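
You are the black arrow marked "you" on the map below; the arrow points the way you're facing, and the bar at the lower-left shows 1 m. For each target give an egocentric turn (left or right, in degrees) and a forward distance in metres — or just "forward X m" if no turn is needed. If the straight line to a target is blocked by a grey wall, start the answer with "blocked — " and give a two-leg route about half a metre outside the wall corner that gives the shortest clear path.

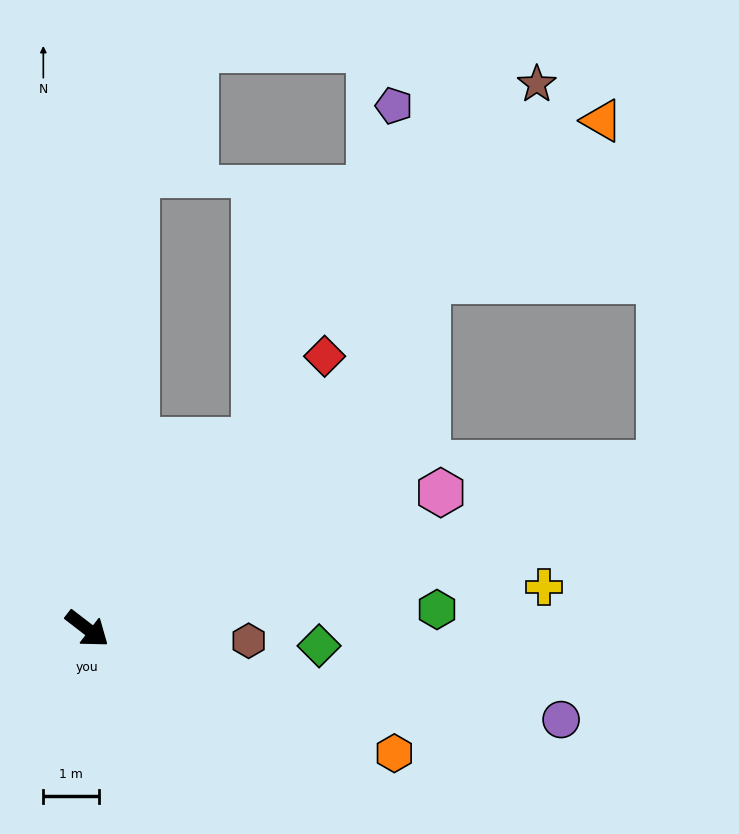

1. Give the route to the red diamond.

turn left 87°, forward 6.5 m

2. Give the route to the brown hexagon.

turn left 33°, forward 2.9 m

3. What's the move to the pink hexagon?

turn left 59°, forward 6.8 m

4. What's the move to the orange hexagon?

turn left 16°, forward 6.0 m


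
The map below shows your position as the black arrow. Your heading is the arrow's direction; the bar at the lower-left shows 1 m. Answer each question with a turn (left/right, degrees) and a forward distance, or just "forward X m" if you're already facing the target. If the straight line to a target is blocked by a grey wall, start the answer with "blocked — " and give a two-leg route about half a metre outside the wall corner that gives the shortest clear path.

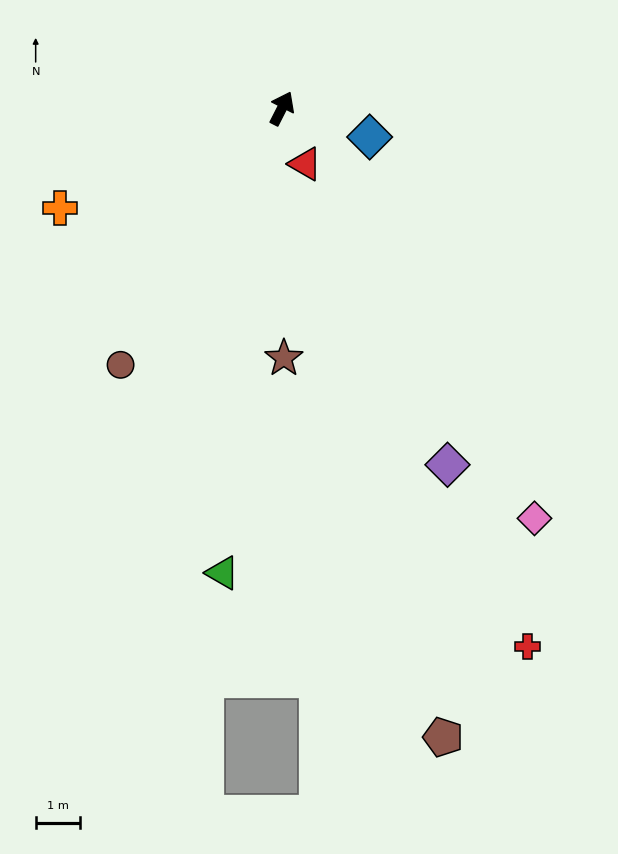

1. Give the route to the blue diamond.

turn right 81°, forward 2.1 m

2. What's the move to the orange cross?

turn left 141°, forward 5.5 m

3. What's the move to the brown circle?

turn left 175°, forward 6.9 m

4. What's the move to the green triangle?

turn right 160°, forward 10.6 m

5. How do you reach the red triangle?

turn right 130°, forward 1.4 m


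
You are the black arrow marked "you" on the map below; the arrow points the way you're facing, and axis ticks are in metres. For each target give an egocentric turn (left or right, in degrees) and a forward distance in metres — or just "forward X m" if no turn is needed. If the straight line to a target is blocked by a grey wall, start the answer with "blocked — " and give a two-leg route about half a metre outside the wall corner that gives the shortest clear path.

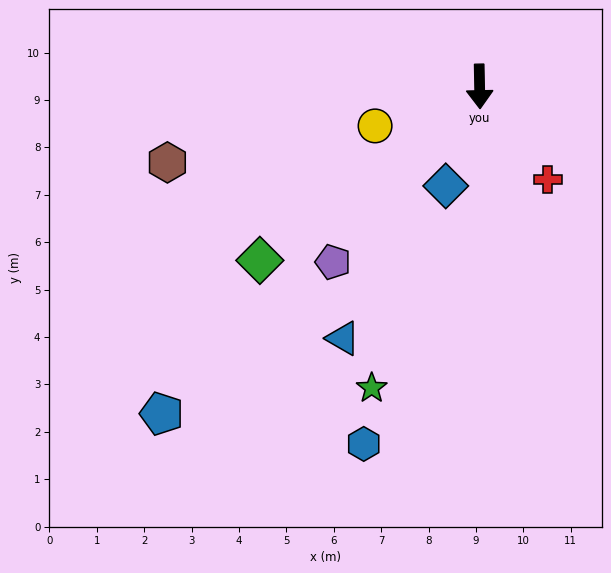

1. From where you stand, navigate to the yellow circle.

turn right 70°, forward 2.4 m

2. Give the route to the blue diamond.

turn right 20°, forward 2.2 m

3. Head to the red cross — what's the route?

turn left 35°, forward 2.4 m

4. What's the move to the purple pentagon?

turn right 41°, forward 4.8 m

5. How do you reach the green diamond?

turn right 53°, forward 5.9 m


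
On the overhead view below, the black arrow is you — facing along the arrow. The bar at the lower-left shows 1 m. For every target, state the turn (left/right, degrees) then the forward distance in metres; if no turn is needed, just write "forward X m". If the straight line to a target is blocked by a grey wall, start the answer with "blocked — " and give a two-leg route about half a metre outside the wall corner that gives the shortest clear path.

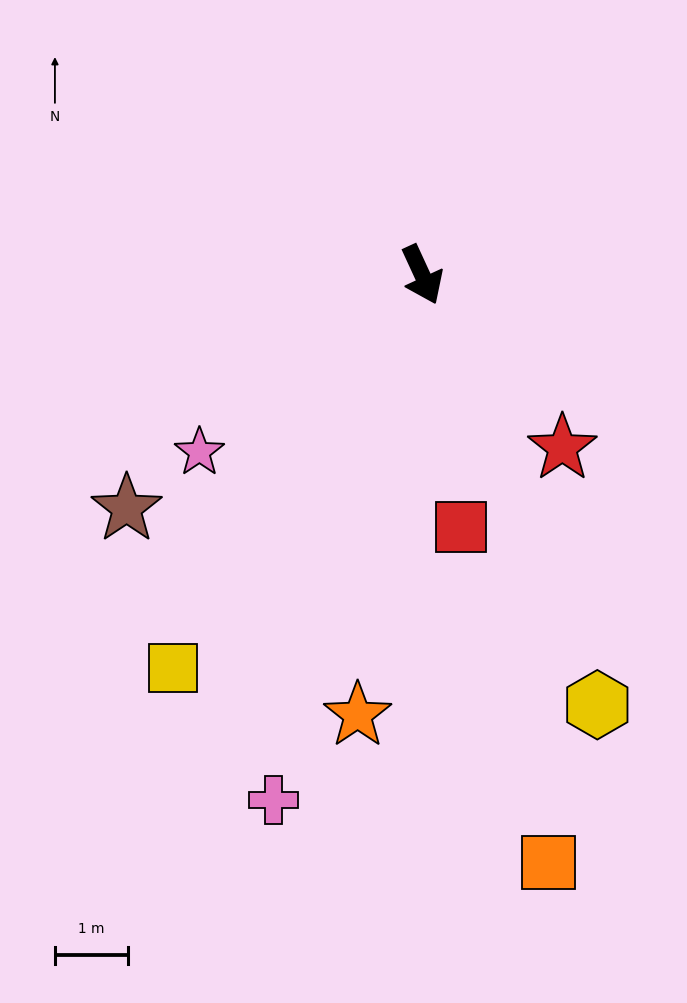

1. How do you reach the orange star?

turn right 33°, forward 6.1 m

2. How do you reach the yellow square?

turn right 57°, forward 6.3 m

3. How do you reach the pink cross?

turn right 41°, forward 7.4 m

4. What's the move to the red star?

turn left 14°, forward 3.0 m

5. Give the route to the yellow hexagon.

turn right 3°, forward 6.3 m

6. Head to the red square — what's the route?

turn right 16°, forward 3.5 m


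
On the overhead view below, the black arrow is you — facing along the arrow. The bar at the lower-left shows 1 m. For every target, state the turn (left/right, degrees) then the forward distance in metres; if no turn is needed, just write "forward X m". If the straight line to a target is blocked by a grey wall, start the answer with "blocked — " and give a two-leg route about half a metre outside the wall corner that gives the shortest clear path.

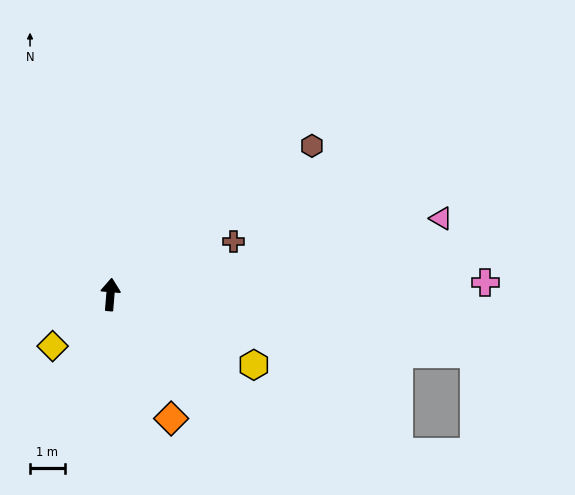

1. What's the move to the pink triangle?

turn right 72°, forward 9.8 m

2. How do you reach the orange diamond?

turn right 149°, forward 4.0 m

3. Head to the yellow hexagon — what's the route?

turn right 111°, forward 4.6 m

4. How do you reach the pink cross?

turn right 83°, forward 10.8 m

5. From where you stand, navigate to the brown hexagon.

turn right 49°, forward 7.2 m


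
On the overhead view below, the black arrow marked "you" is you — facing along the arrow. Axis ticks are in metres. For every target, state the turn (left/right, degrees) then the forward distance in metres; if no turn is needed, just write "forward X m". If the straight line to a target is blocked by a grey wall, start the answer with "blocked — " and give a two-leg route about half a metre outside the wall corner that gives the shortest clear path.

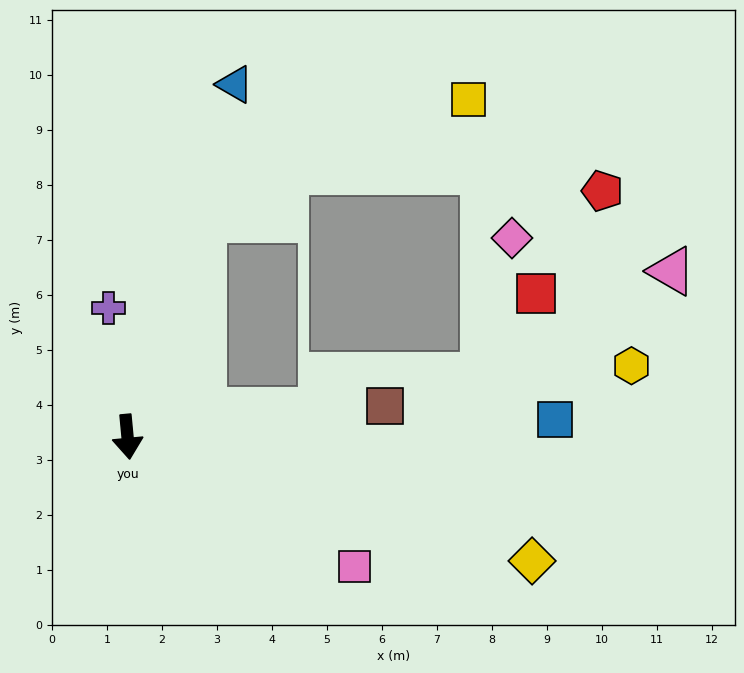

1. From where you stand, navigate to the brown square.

turn left 91°, forward 4.7 m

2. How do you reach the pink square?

turn left 55°, forward 4.8 m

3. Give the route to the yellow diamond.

turn left 68°, forward 7.7 m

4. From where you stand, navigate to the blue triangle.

turn left 158°, forward 6.7 m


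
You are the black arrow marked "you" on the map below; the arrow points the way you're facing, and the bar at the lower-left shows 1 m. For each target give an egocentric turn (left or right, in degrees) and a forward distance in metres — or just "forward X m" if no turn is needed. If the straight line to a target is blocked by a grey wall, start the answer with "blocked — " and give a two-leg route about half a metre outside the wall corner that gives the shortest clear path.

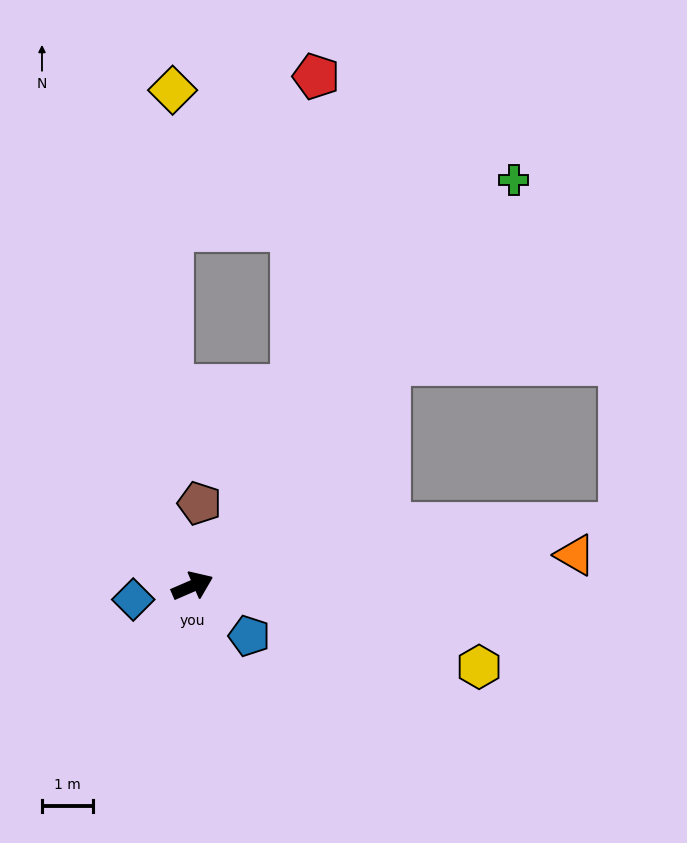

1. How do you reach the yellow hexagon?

turn right 39°, forward 5.8 m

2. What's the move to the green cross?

turn left 28°, forward 10.1 m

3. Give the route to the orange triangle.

turn right 19°, forward 7.5 m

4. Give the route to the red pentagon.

blocked — turn left 40°, forward 4.3 m, then turn left 22°, forward 6.0 m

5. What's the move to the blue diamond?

turn left 170°, forward 1.2 m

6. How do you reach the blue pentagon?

turn right 65°, forward 1.5 m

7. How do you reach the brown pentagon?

turn left 62°, forward 1.6 m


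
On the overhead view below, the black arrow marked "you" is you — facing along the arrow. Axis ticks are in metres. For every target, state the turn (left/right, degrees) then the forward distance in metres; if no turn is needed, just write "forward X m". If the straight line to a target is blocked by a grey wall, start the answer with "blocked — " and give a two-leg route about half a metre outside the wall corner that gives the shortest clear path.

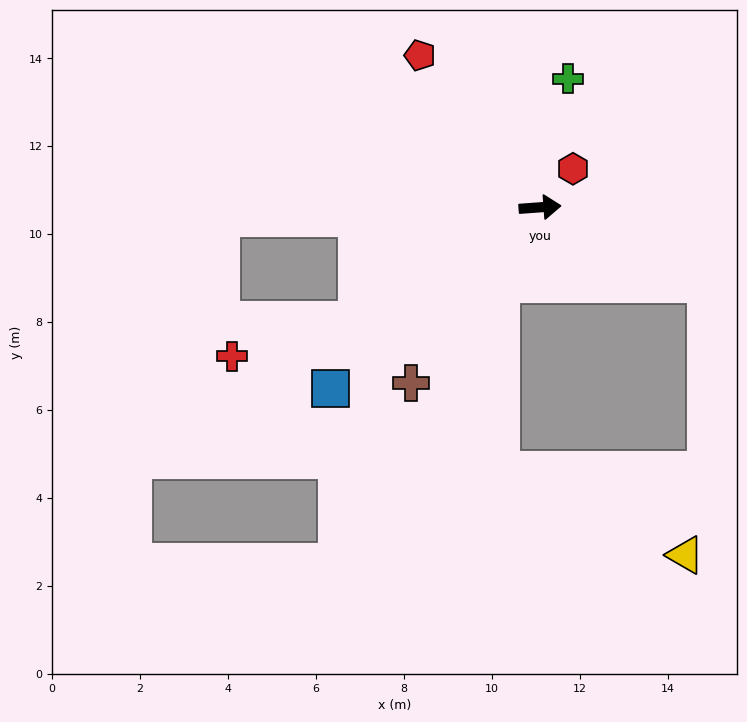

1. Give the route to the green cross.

turn left 73°, forward 3.0 m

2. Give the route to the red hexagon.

turn left 45°, forward 1.2 m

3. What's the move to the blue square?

turn right 143°, forward 6.3 m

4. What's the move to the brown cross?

turn right 130°, forward 5.0 m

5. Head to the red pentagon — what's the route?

turn left 124°, forward 4.4 m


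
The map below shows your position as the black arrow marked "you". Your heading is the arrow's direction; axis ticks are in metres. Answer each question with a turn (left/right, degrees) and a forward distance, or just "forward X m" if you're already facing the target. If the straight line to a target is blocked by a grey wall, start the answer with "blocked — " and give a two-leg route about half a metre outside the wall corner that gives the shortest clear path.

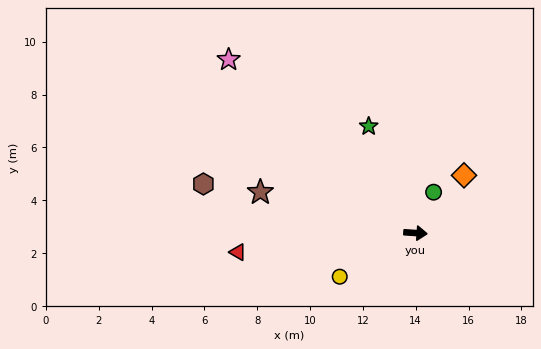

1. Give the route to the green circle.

turn left 70°, forward 1.7 m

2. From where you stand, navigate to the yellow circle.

turn right 146°, forward 3.3 m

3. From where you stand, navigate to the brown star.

turn left 169°, forward 6.1 m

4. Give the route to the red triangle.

turn right 170°, forward 6.8 m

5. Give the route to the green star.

turn left 118°, forward 4.4 m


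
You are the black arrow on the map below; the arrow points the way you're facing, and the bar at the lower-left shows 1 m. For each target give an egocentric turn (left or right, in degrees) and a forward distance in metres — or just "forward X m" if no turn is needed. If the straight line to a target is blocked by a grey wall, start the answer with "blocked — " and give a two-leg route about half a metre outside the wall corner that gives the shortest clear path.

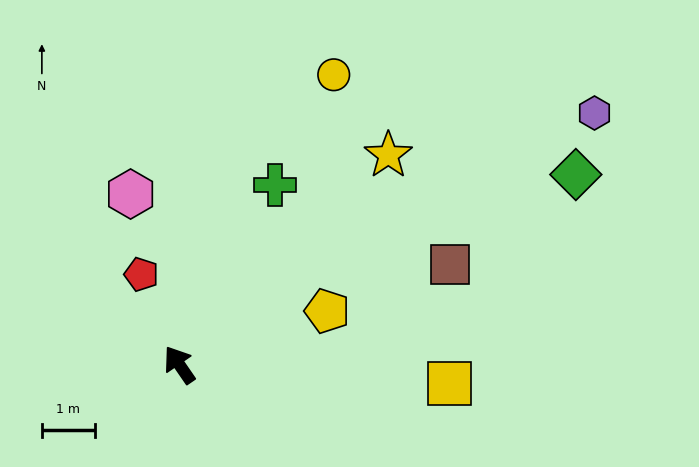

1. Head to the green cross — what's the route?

turn right 63°, forward 3.8 m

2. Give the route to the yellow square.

turn right 128°, forward 5.1 m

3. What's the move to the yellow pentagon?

turn right 105°, forward 3.0 m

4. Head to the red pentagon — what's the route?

turn right 12°, forward 1.8 m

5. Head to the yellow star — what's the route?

turn right 79°, forward 5.6 m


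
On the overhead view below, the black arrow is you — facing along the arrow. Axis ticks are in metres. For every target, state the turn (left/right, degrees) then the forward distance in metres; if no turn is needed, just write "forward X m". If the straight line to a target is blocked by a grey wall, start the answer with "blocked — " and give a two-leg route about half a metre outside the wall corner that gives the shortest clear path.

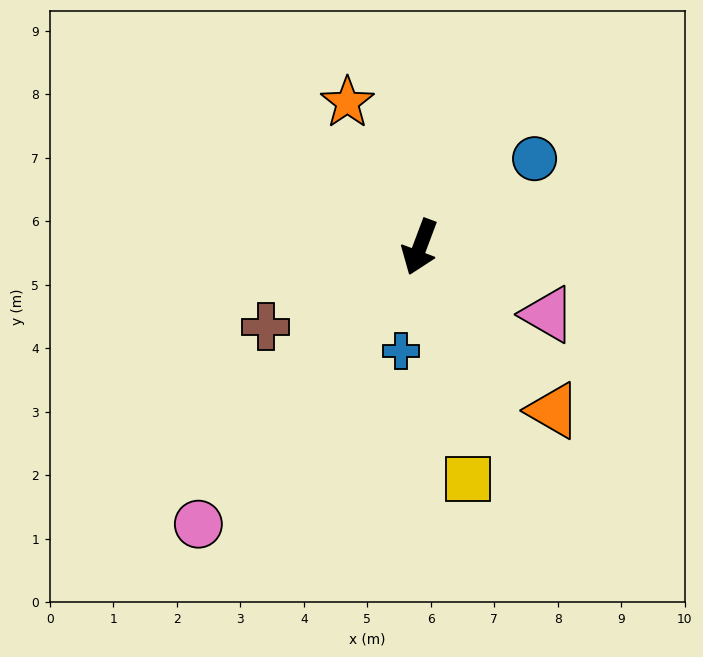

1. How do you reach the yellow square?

turn left 32°, forward 3.7 m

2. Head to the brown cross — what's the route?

turn right 42°, forward 2.7 m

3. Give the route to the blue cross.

turn left 10°, forward 1.7 m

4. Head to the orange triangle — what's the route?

turn left 60°, forward 3.3 m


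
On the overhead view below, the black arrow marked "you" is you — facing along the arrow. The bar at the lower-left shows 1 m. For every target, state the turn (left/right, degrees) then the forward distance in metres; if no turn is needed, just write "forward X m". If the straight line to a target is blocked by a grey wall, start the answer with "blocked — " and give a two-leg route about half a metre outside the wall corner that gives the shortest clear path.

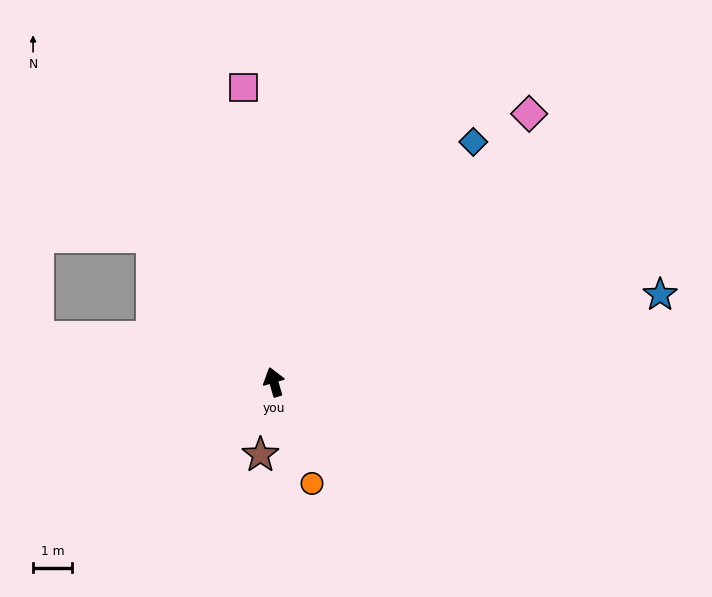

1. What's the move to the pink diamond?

turn right 60°, forward 9.5 m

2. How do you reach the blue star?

turn right 93°, forward 10.2 m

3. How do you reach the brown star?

turn left 153°, forward 1.9 m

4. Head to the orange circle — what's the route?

turn right 176°, forward 2.8 m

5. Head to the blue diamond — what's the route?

turn right 56°, forward 8.0 m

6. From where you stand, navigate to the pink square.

turn right 10°, forward 7.6 m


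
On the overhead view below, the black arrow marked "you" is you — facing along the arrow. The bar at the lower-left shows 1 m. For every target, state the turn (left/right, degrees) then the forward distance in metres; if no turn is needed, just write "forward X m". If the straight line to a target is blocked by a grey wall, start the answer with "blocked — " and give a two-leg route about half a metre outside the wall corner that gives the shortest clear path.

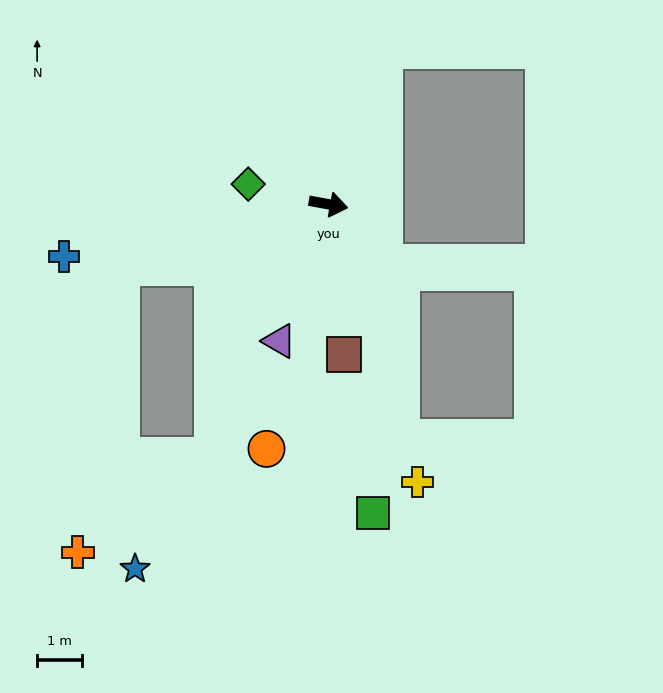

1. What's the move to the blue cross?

turn right 158°, forward 6.0 m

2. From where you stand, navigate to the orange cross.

blocked — turn right 153°, forward 4.9 m, then turn left 65°, forward 6.5 m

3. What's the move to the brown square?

turn right 74°, forward 3.4 m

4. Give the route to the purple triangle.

turn right 99°, forward 3.3 m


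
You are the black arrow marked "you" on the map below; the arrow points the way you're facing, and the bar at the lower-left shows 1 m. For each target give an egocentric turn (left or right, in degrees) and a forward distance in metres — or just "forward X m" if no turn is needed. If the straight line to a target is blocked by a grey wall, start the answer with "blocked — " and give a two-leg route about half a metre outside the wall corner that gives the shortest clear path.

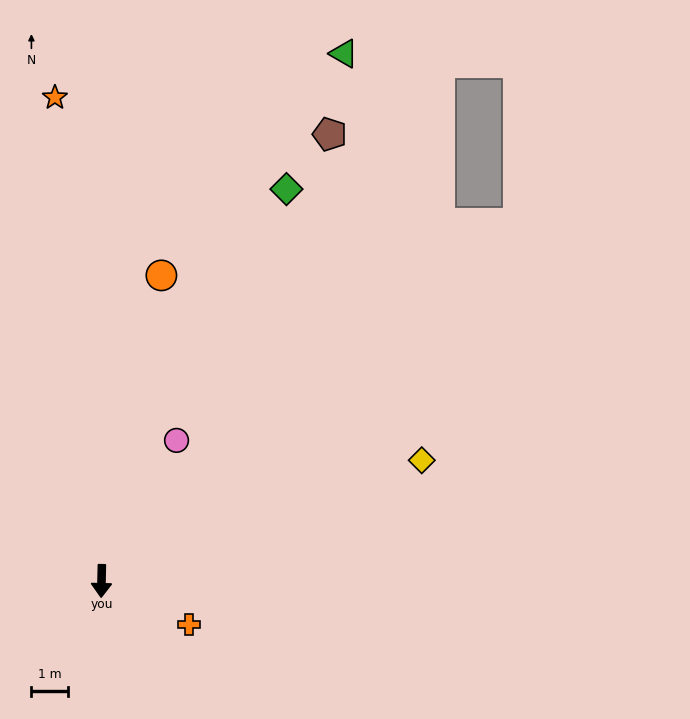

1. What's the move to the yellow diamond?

turn left 112°, forward 9.5 m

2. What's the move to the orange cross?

turn left 65°, forward 2.7 m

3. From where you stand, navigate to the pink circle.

turn left 153°, forward 4.4 m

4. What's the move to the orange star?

turn right 173°, forward 13.5 m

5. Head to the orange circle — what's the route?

turn left 170°, forward 8.6 m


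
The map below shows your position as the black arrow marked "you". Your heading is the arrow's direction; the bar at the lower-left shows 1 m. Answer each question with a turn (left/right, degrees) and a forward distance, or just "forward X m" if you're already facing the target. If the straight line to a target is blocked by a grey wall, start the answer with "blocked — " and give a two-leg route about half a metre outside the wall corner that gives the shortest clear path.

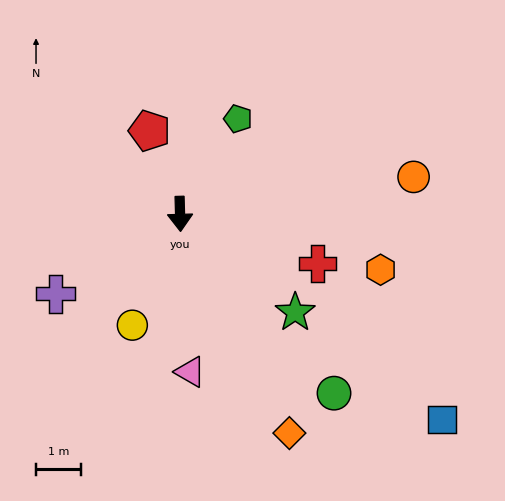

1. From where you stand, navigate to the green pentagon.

turn left 147°, forward 2.5 m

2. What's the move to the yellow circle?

turn right 25°, forward 2.7 m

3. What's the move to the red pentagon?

turn right 161°, forward 2.0 m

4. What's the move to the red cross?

turn left 69°, forward 3.2 m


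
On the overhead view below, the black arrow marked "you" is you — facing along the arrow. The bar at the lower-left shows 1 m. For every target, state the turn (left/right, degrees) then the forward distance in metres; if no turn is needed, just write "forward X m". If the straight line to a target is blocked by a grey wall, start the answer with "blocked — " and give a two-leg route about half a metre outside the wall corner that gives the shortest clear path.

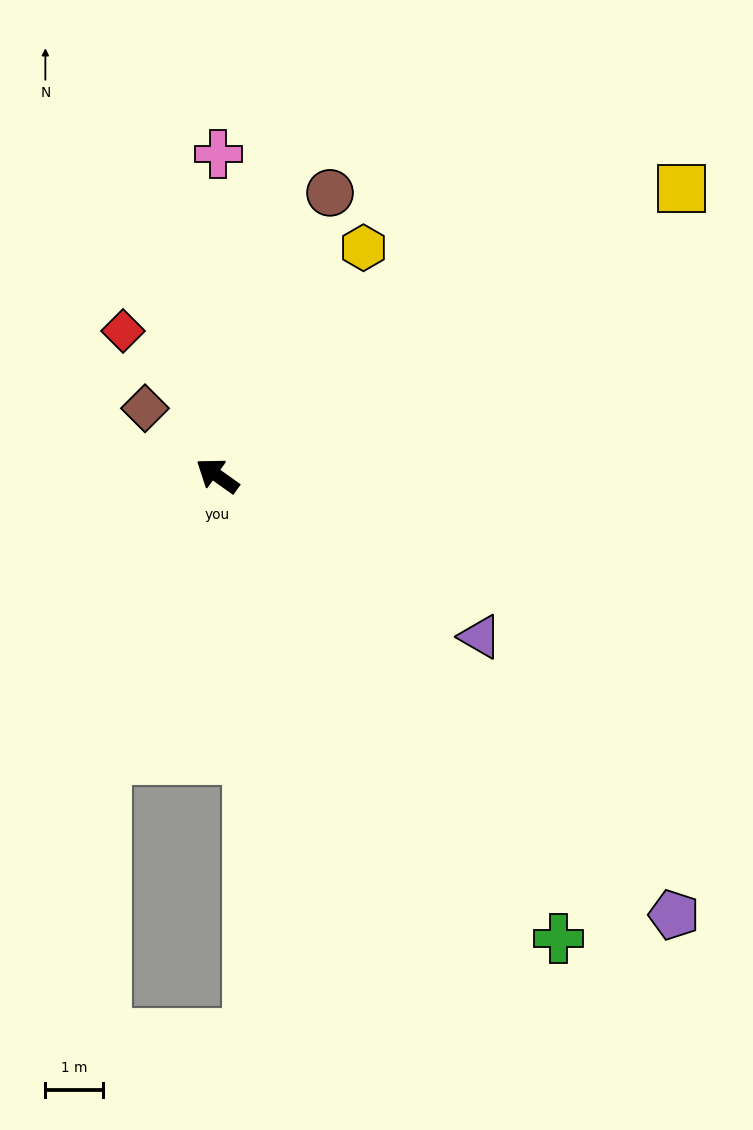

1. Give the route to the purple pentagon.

turn left 172°, forward 11.0 m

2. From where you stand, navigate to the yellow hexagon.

turn right 87°, forward 4.7 m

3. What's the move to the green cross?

turn left 162°, forward 10.0 m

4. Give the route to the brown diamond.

turn right 7°, forward 1.7 m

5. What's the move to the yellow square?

turn right 113°, forward 9.5 m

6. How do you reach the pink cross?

turn right 55°, forward 5.6 m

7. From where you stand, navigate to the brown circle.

turn right 76°, forward 5.3 m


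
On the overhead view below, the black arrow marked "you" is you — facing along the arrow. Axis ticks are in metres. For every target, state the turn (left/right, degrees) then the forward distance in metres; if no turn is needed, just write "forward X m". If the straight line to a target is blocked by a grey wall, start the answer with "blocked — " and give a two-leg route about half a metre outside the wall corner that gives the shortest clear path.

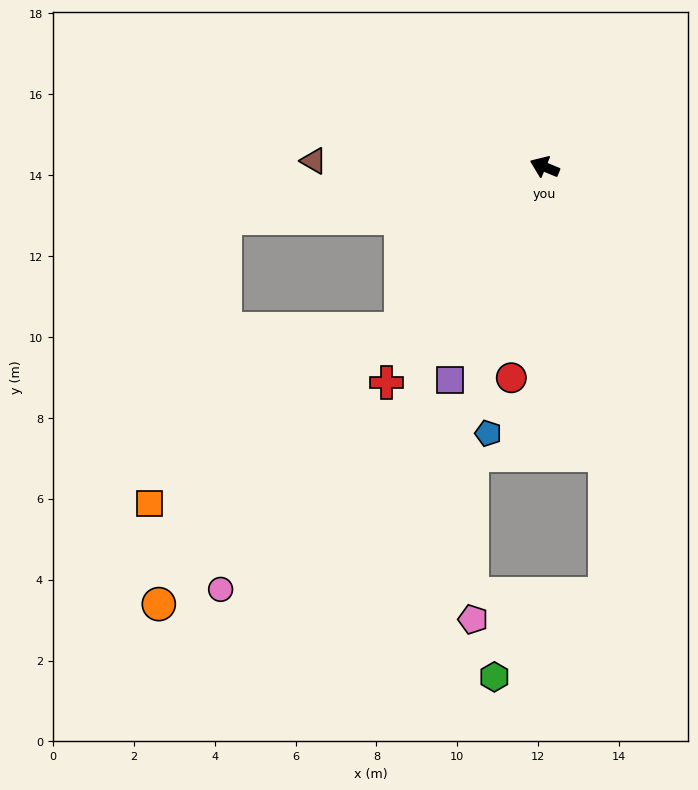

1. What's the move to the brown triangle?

turn left 21°, forward 5.7 m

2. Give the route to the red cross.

turn left 76°, forward 6.6 m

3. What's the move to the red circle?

turn left 104°, forward 5.3 m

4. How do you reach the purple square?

turn left 89°, forward 5.8 m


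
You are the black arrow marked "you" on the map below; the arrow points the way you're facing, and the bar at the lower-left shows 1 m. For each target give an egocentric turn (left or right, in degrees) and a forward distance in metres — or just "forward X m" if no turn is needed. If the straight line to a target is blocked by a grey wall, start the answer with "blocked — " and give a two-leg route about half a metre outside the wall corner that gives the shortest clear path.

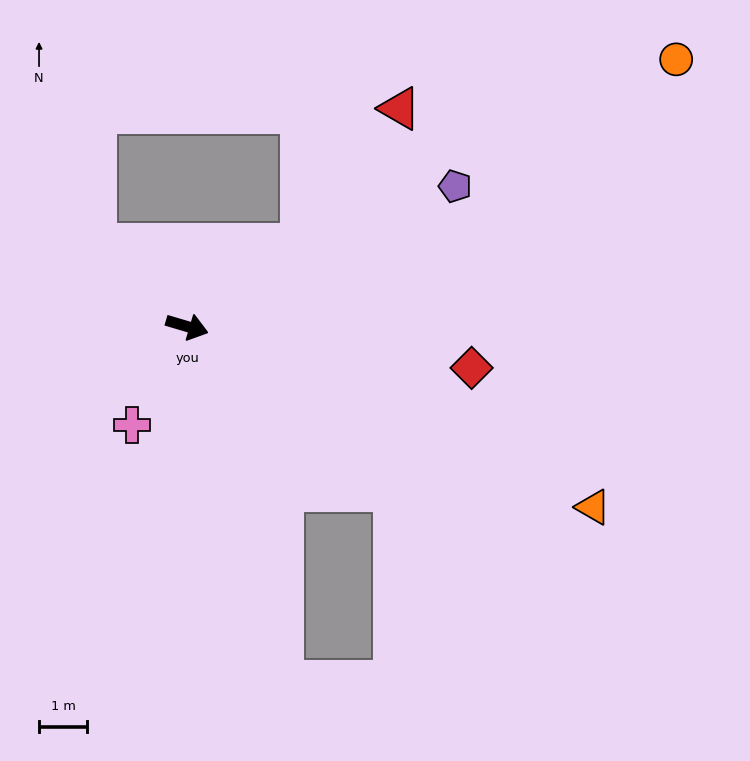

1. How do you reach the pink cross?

turn right 103°, forward 2.4 m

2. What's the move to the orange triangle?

turn right 7°, forward 9.3 m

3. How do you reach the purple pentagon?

turn left 44°, forward 6.3 m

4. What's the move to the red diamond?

turn left 8°, forward 6.0 m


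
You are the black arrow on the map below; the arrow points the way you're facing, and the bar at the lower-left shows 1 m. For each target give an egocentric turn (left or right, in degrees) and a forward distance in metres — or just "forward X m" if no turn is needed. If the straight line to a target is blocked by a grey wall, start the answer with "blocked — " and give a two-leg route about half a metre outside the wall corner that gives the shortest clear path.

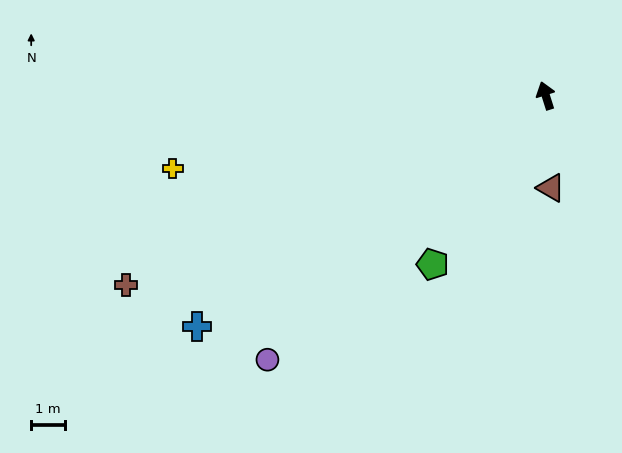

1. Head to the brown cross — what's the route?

turn left 97°, forward 13.5 m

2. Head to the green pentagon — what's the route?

turn left 129°, forward 5.9 m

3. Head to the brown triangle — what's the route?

turn left 166°, forward 2.7 m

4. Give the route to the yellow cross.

turn left 84°, forward 11.1 m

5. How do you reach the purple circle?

turn left 116°, forward 11.2 m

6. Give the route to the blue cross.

turn left 106°, forward 12.2 m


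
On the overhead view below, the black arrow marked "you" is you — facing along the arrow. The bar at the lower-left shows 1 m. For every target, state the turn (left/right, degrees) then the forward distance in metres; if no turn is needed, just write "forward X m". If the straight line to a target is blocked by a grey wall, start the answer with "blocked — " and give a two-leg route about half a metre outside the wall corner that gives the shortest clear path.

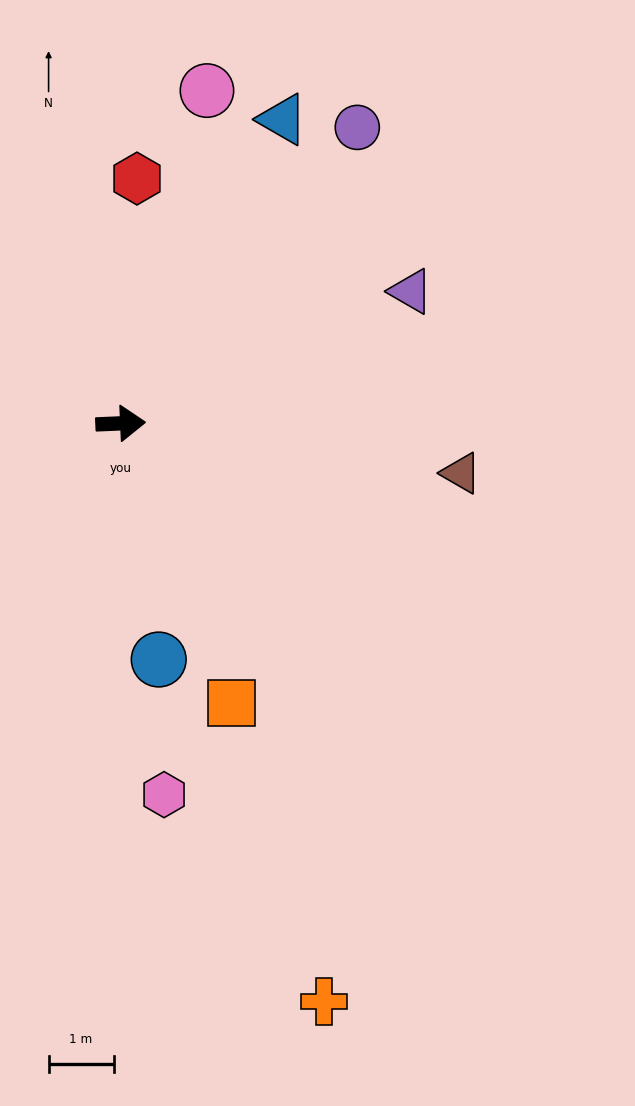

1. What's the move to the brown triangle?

turn right 11°, forward 5.3 m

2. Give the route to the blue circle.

turn right 83°, forward 3.7 m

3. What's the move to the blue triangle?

turn left 59°, forward 5.3 m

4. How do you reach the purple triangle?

turn left 22°, forward 4.9 m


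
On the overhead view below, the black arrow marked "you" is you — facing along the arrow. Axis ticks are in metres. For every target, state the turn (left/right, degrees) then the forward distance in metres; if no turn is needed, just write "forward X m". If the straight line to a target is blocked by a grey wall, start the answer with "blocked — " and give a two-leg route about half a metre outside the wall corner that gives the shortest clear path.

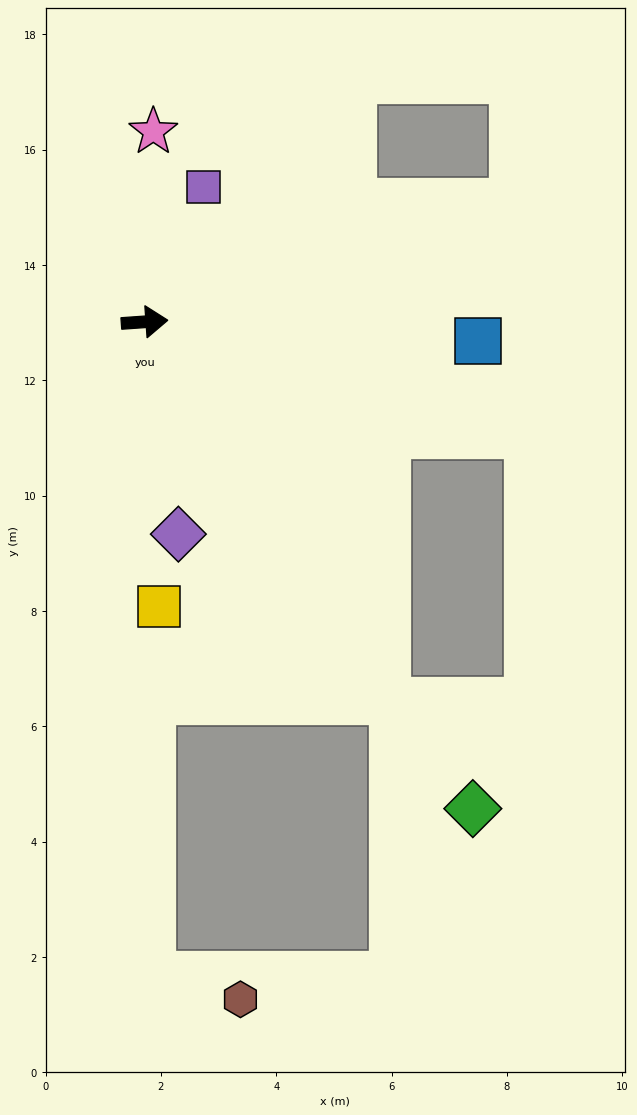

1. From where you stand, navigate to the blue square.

turn right 7°, forward 5.8 m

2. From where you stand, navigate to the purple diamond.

turn right 85°, forward 3.7 m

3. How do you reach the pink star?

turn left 83°, forward 3.3 m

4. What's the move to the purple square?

turn left 62°, forward 2.6 m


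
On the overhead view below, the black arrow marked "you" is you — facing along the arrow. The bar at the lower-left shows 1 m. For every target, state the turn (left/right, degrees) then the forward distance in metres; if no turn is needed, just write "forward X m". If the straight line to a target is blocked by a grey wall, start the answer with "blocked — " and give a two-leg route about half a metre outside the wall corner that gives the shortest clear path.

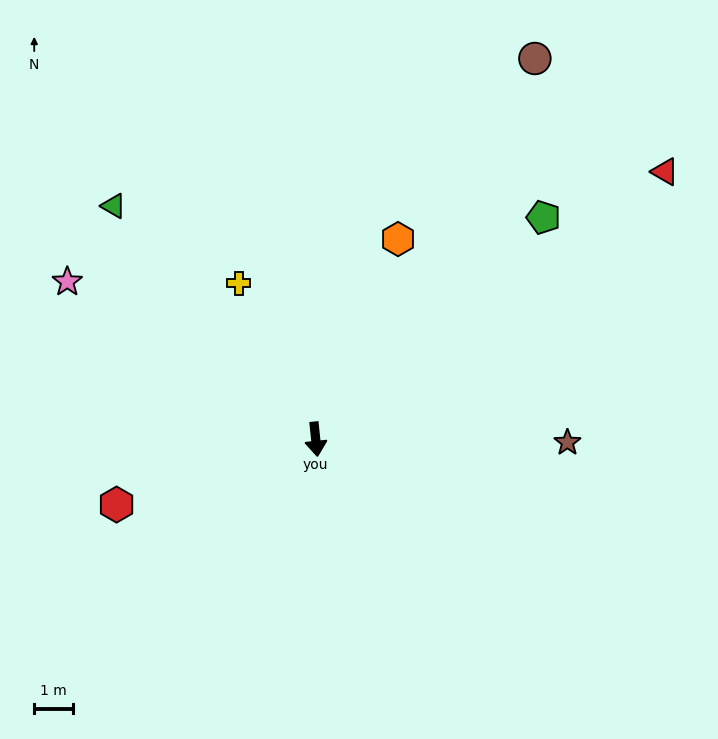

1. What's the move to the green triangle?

turn right 145°, forward 8.0 m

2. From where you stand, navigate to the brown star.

turn left 83°, forward 6.5 m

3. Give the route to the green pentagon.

turn left 128°, forward 8.2 m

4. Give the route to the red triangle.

turn left 122°, forward 11.4 m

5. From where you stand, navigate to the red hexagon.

turn right 78°, forward 5.4 m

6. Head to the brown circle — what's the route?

turn left 144°, forward 11.4 m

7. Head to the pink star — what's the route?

turn right 128°, forward 7.6 m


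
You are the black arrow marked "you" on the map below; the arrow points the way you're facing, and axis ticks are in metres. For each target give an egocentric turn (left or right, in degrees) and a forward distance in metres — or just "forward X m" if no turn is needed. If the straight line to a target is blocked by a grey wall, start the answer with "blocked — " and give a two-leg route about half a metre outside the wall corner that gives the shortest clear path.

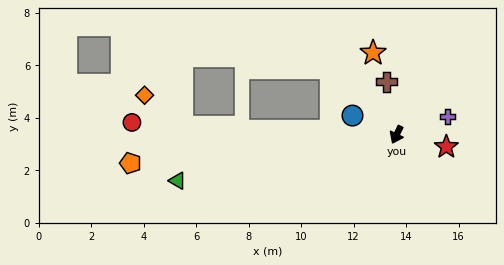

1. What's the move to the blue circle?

turn right 88°, forward 1.8 m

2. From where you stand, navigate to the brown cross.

turn right 143°, forward 2.0 m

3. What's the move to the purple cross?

turn left 135°, forward 2.1 m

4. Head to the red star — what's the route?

turn left 102°, forward 2.0 m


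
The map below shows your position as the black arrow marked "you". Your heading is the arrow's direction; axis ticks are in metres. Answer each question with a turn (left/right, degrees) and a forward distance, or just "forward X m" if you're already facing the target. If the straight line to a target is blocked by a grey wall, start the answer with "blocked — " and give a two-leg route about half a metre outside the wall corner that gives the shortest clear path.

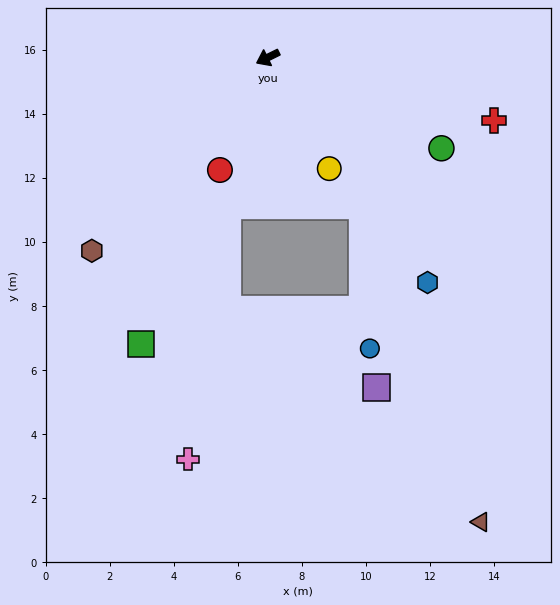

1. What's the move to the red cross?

turn left 138°, forward 7.3 m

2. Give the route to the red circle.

turn left 41°, forward 3.8 m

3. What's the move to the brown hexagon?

turn left 21°, forward 8.2 m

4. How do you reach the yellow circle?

turn left 93°, forward 4.0 m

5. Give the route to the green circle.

turn left 126°, forward 6.1 m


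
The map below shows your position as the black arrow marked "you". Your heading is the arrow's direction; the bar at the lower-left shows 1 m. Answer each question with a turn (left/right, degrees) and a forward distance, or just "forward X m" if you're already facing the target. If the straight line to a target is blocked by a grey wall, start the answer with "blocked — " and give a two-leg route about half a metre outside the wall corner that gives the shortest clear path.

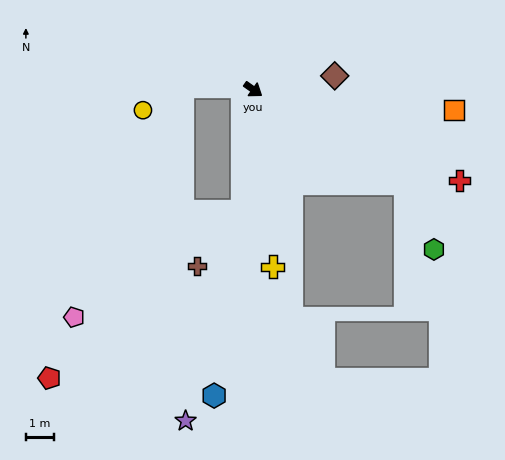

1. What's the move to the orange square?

turn left 29°, forward 7.1 m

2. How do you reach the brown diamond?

turn left 45°, forward 2.9 m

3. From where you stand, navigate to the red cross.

turn left 11°, forward 8.0 m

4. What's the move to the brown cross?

blocked — turn right 59°, forward 4.3 m, then turn right 36°, forward 2.5 m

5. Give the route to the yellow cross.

turn right 48°, forward 6.3 m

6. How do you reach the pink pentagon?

blocked — turn right 59°, forward 4.3 m, then turn right 54°, forward 7.0 m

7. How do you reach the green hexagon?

blocked — turn left 4°, forward 6.3 m, then turn right 36°, forward 2.5 m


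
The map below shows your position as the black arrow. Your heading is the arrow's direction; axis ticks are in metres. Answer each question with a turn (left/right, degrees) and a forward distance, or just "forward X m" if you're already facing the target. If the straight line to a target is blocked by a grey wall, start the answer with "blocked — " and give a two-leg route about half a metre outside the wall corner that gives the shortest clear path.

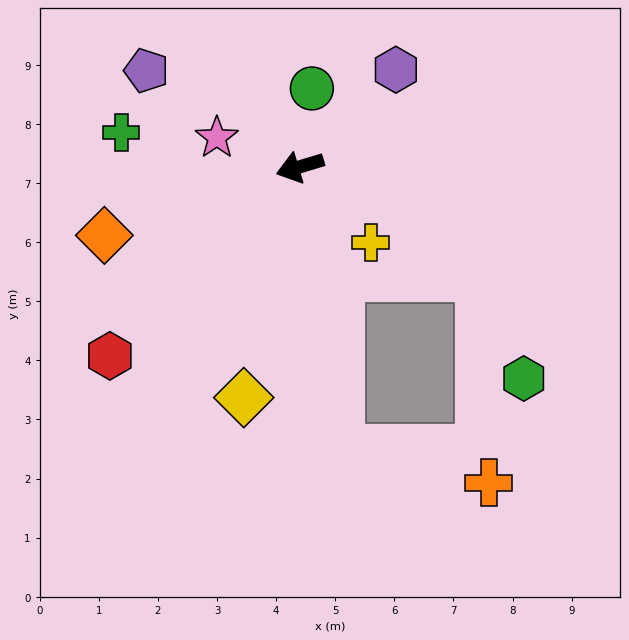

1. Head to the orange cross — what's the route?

blocked — turn left 81°, forward 4.8 m, then turn left 70°, forward 2.6 m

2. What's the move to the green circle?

turn right 115°, forward 1.3 m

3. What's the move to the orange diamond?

turn left 3°, forward 3.5 m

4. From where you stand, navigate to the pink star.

turn right 36°, forward 1.5 m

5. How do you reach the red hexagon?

turn left 28°, forward 4.5 m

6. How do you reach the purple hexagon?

turn right 151°, forward 2.3 m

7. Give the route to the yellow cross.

turn left 116°, forward 1.8 m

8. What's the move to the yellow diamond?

turn left 60°, forward 4.0 m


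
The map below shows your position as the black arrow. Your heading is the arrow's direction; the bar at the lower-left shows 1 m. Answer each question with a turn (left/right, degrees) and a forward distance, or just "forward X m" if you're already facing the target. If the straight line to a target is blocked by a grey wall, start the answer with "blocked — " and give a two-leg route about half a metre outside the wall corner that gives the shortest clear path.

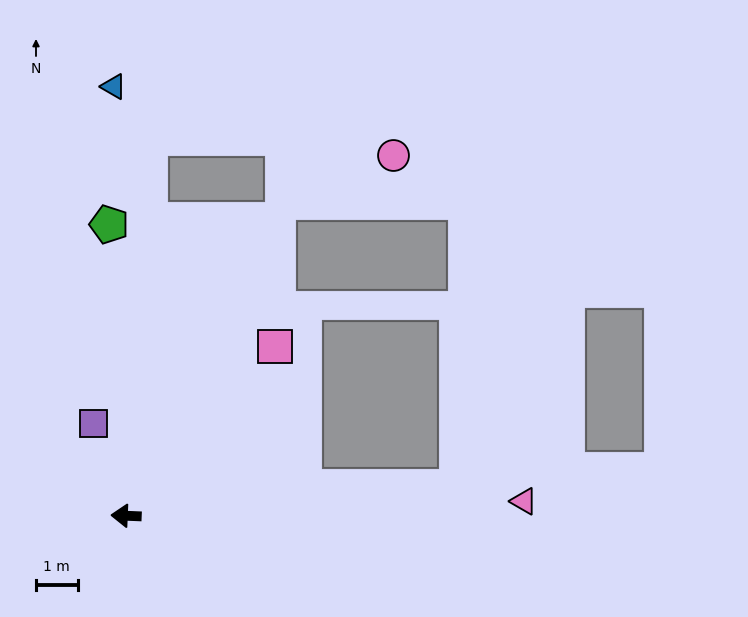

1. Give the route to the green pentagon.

turn right 84°, forward 7.0 m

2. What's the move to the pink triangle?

turn right 176°, forward 9.6 m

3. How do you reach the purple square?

turn right 68°, forward 2.4 m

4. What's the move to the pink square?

turn right 129°, forward 5.4 m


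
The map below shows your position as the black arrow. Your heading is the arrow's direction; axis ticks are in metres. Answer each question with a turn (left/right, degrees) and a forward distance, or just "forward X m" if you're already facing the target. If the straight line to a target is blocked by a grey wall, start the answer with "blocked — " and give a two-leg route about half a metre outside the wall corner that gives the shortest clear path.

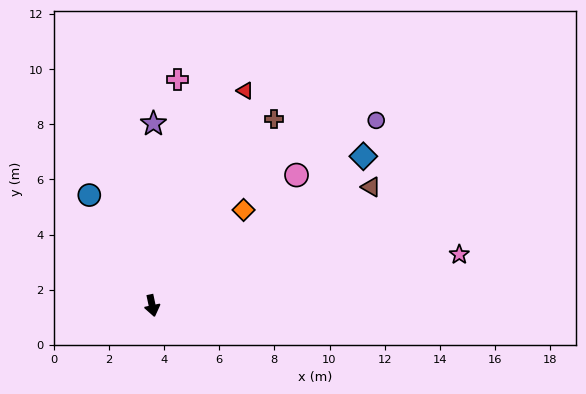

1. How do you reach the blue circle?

turn right 162°, forward 4.6 m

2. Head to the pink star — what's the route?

turn left 87°, forward 11.3 m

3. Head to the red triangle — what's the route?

turn left 145°, forward 8.5 m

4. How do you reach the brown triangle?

turn left 106°, forward 9.0 m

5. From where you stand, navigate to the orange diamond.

turn left 124°, forward 4.8 m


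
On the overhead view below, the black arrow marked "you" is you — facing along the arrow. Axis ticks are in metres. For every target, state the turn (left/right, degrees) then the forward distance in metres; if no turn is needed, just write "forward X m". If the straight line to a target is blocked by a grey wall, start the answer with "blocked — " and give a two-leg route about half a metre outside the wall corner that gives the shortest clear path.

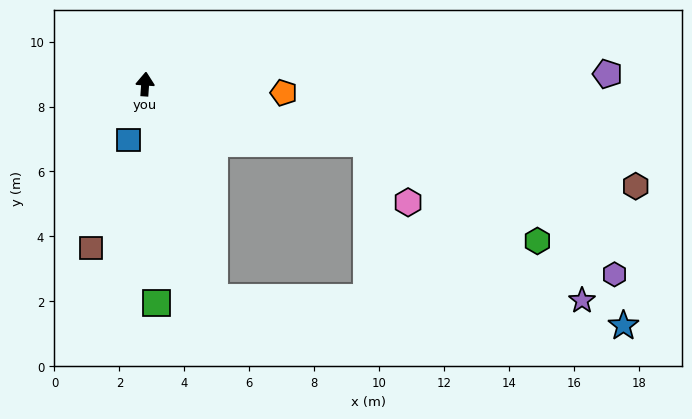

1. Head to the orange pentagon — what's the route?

turn right 90°, forward 4.3 m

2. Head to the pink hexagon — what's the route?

blocked — turn right 101°, forward 7.0 m, then turn right 39°, forward 2.2 m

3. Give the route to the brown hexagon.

turn right 98°, forward 15.4 m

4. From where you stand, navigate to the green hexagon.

blocked — turn right 101°, forward 7.0 m, then turn right 15°, forward 6.1 m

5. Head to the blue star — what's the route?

blocked — turn right 158°, forward 6.9 m, then turn left 68°, forward 12.6 m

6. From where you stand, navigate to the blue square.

turn left 167°, forward 1.8 m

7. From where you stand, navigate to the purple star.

blocked — turn right 101°, forward 7.0 m, then turn right 21°, forward 8.2 m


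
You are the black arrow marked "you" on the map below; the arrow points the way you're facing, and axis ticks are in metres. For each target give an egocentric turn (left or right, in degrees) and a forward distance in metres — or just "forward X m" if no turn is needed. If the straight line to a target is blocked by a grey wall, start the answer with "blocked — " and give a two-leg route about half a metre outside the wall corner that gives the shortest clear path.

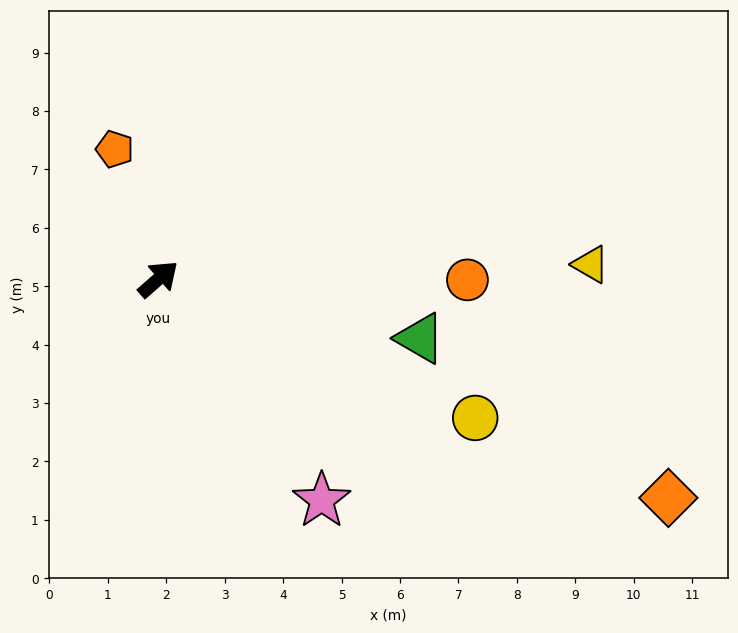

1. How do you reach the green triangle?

turn right 54°, forward 4.6 m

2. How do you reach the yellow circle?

turn right 65°, forward 5.9 m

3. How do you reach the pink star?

turn right 95°, forward 4.7 m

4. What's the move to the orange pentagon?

turn left 67°, forward 2.3 m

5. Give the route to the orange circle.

turn right 41°, forward 5.3 m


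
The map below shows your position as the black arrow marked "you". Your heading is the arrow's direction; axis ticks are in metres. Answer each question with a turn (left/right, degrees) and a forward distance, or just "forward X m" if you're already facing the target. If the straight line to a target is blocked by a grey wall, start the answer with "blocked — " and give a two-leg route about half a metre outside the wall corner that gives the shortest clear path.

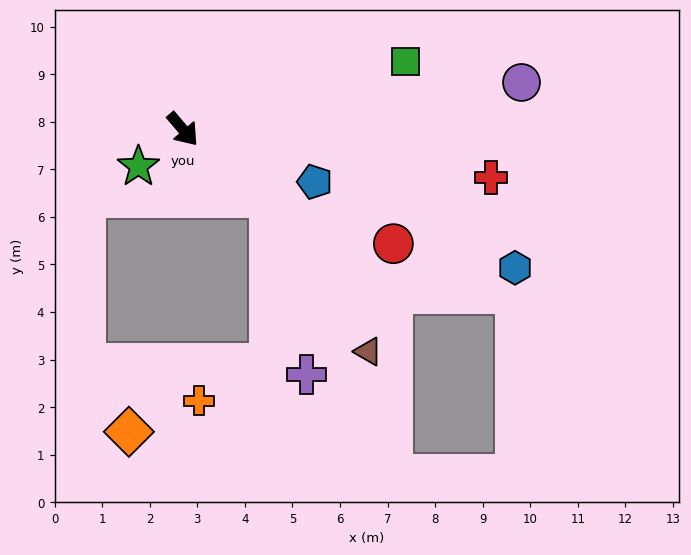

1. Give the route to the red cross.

turn left 41°, forward 6.6 m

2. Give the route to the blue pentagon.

turn left 28°, forward 3.0 m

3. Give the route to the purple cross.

blocked — turn left 11°, forward 2.3 m, then turn right 40°, forward 3.8 m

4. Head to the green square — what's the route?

turn left 66°, forward 4.9 m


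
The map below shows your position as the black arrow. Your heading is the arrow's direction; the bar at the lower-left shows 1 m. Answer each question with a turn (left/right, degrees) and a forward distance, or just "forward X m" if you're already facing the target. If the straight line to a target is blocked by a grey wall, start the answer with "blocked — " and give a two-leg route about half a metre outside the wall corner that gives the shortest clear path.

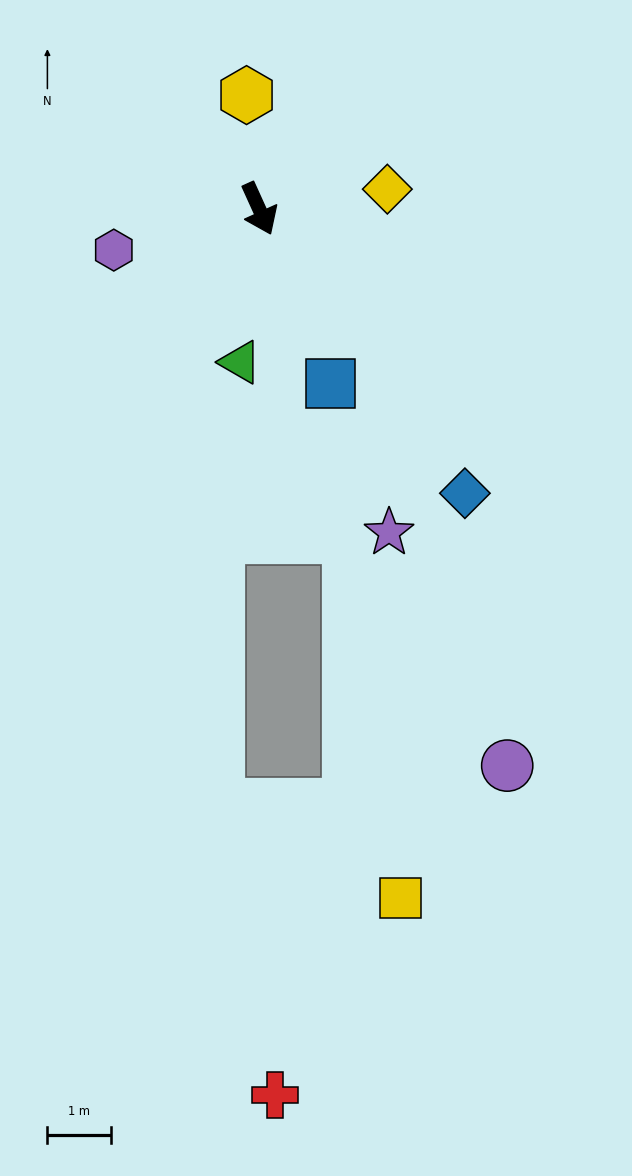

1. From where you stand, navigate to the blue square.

turn right 2°, forward 3.0 m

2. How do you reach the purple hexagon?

turn right 99°, forward 2.4 m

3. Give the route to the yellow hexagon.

turn left 162°, forward 1.8 m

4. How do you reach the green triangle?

turn right 31°, forward 2.4 m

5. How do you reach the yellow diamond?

turn left 74°, forward 2.0 m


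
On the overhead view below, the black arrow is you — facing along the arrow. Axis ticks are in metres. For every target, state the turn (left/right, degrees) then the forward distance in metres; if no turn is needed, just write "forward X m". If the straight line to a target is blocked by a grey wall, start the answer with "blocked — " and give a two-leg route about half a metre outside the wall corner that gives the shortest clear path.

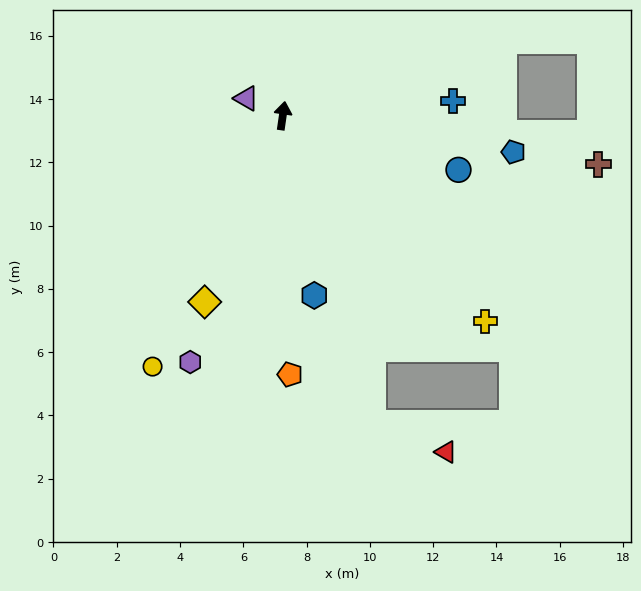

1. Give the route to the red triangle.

blocked — turn right 155°, forward 10.1 m, then turn left 52°, forward 2.5 m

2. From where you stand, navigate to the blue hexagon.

turn right 162°, forward 5.8 m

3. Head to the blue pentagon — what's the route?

turn right 91°, forward 7.4 m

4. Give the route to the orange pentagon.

turn right 170°, forward 8.2 m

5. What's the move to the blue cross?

turn right 77°, forward 5.4 m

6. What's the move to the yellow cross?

turn right 127°, forward 9.1 m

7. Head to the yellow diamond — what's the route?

turn left 166°, forward 6.4 m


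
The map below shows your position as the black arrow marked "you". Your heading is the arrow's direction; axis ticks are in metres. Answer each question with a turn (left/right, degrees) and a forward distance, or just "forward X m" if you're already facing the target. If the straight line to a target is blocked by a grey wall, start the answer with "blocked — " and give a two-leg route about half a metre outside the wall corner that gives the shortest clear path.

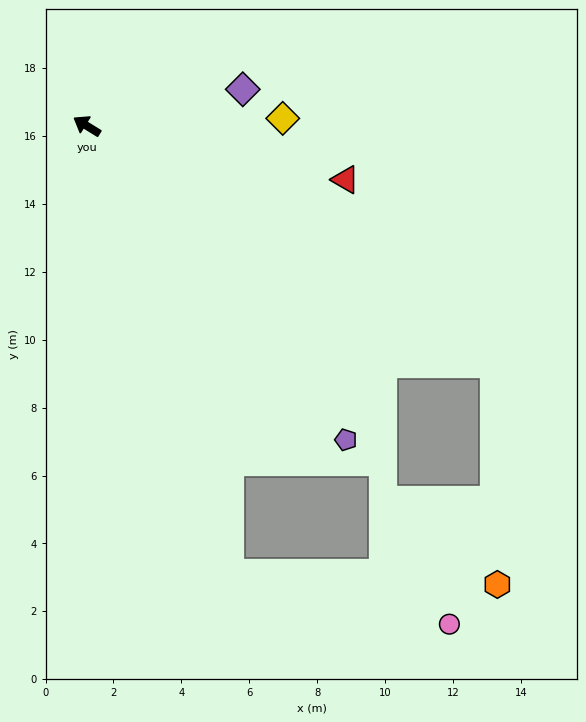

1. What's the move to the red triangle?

turn right 160°, forward 7.8 m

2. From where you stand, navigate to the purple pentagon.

turn left 161°, forward 12.0 m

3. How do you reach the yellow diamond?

turn right 146°, forward 5.8 m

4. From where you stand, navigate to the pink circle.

blocked — turn left 139°, forward 13.8 m, then turn left 60°, forward 6.7 m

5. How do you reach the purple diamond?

turn right 135°, forward 4.7 m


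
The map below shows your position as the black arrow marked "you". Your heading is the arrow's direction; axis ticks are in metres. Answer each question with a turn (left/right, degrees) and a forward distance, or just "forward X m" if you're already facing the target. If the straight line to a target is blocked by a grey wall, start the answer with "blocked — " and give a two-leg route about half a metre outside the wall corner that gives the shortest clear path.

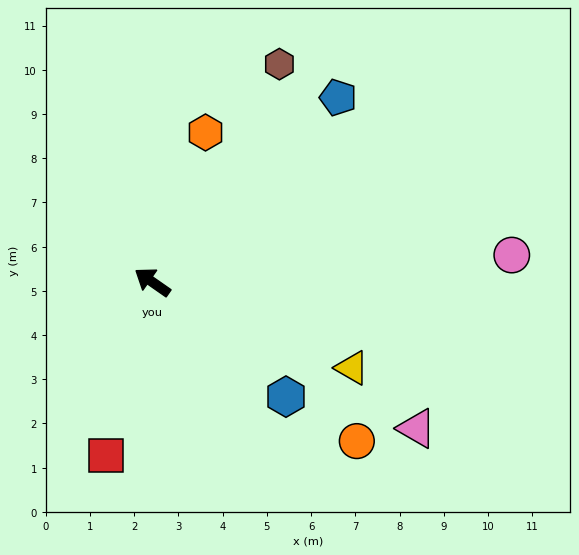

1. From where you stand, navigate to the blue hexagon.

turn left 174°, forward 4.0 m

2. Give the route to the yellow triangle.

turn right 168°, forward 4.9 m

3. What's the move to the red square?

turn left 110°, forward 4.1 m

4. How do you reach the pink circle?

turn right 141°, forward 8.2 m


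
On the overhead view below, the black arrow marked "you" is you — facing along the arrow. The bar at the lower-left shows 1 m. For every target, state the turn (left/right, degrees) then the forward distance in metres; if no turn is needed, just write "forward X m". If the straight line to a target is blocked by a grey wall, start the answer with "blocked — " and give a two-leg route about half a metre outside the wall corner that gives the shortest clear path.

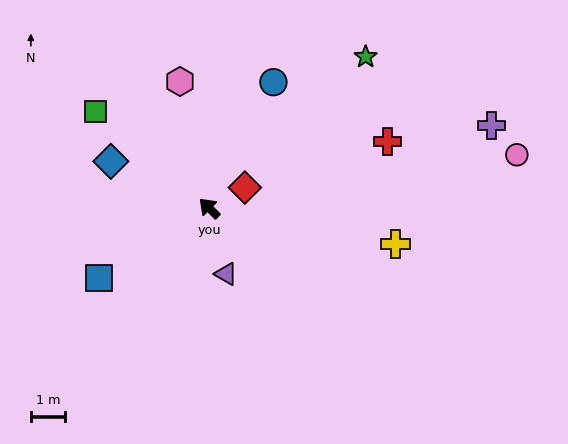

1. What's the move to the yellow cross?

turn right 146°, forward 5.5 m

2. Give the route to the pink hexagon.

turn right 32°, forward 3.8 m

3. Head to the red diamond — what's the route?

turn right 105°, forward 1.2 m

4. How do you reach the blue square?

turn left 77°, forward 3.8 m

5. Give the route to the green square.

turn left 4°, forward 4.3 m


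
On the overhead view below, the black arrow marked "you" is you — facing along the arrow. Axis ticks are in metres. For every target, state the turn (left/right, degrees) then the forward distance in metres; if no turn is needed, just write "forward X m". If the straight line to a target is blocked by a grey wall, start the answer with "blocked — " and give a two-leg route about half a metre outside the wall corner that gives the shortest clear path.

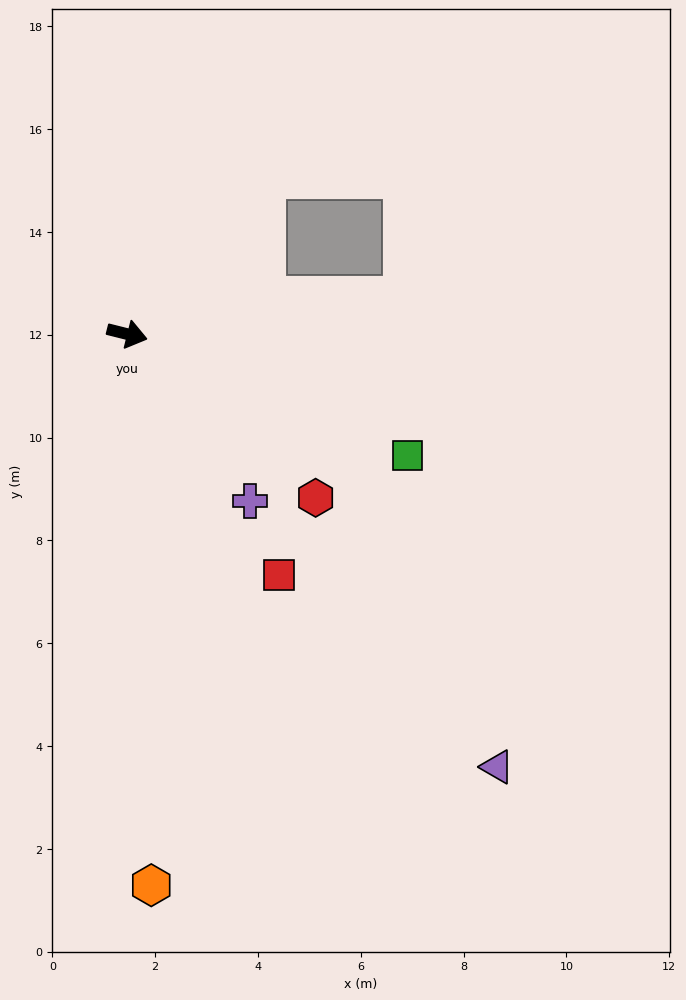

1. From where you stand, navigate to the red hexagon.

turn right 27°, forward 4.9 m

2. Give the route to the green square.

turn right 9°, forward 5.9 m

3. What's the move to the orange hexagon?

turn right 73°, forward 10.7 m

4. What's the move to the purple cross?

turn right 40°, forward 4.0 m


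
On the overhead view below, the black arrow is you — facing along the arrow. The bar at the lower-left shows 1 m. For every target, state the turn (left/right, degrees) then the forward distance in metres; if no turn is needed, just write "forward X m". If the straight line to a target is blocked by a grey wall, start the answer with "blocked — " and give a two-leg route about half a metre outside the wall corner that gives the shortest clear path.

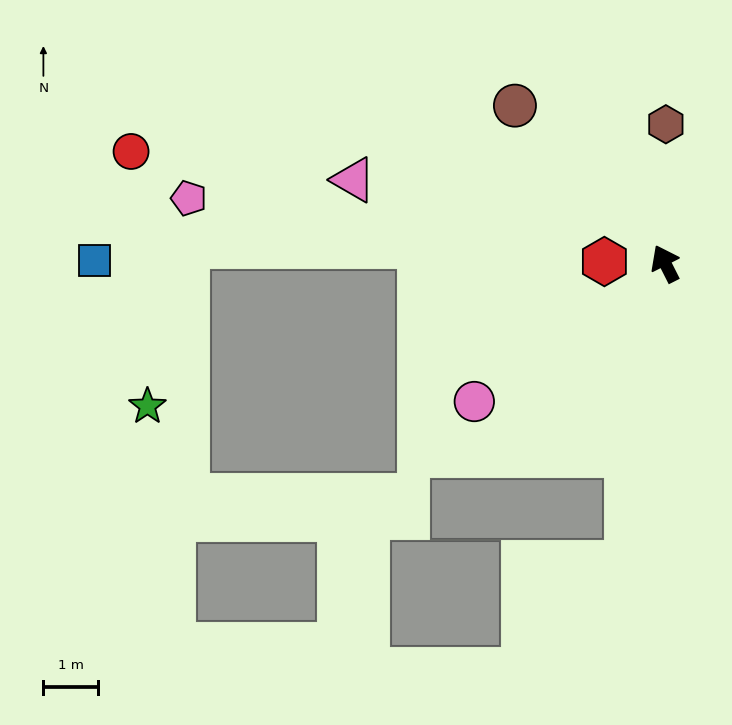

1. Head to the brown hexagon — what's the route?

turn right 27°, forward 2.6 m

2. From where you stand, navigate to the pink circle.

turn left 99°, forward 4.3 m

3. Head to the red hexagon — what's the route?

turn left 61°, forward 1.1 m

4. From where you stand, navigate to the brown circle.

turn left 17°, forward 4.0 m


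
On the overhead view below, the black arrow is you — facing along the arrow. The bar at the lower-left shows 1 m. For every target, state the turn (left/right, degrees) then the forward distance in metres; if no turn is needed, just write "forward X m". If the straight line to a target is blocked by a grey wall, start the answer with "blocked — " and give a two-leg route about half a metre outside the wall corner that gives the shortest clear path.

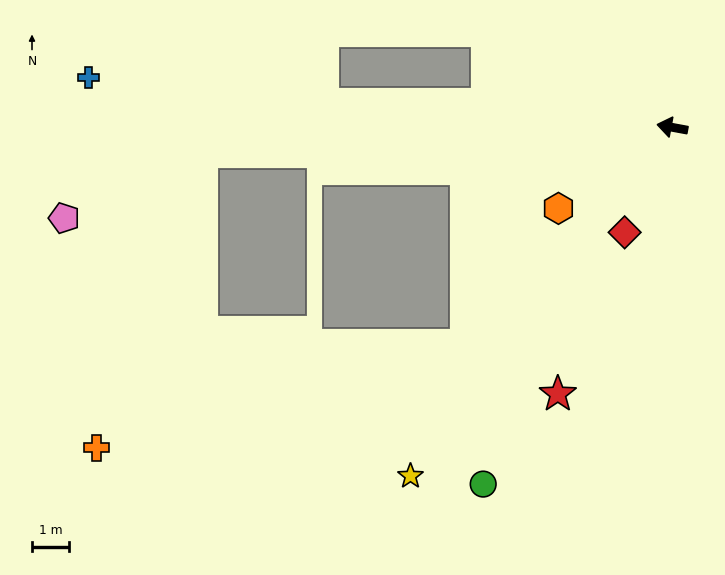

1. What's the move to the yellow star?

turn left 64°, forward 11.8 m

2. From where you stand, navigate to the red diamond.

turn left 76°, forward 3.1 m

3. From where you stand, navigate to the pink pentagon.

blocked — turn left 13°, forward 12.7 m, then turn left 23°, forward 4.1 m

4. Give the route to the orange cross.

blocked — turn left 57°, forward 8.1 m, then turn right 31°, forward 10.4 m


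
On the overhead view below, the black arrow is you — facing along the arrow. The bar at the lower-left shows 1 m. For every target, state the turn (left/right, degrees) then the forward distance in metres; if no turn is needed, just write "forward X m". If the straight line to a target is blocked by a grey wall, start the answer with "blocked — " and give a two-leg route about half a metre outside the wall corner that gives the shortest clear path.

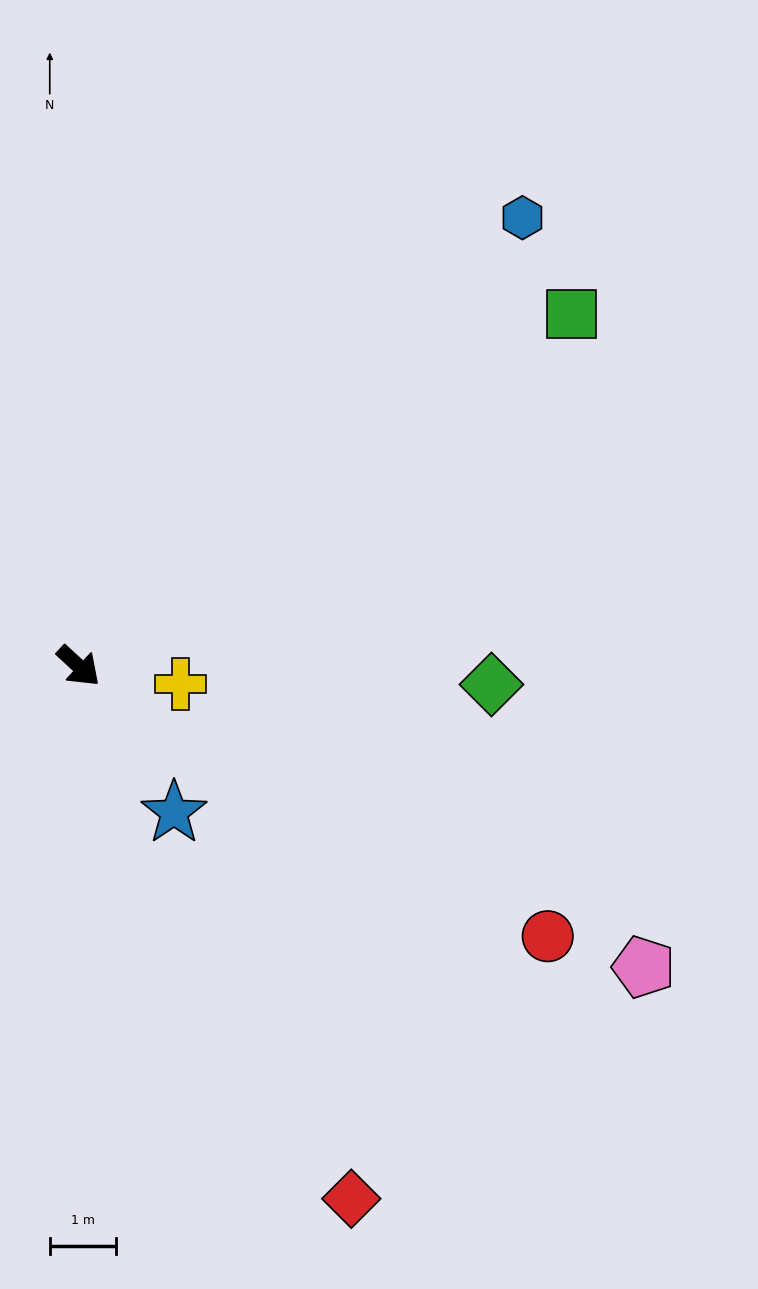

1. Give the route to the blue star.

turn right 14°, forward 2.6 m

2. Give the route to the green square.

turn left 78°, forward 9.1 m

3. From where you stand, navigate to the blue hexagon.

turn left 88°, forward 9.5 m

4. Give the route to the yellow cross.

turn left 33°, forward 1.6 m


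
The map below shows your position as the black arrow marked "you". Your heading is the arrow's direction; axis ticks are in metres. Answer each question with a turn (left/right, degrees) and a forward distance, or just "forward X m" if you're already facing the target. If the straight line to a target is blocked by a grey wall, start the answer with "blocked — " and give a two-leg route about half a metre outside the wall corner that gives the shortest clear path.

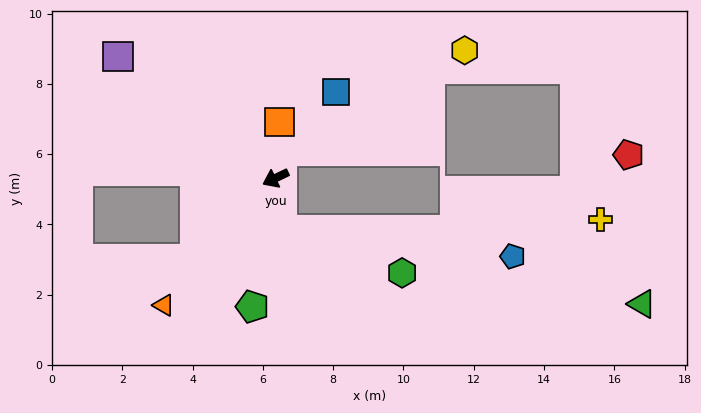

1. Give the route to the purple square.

turn right 63°, forward 5.7 m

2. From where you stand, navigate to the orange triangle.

turn left 23°, forward 4.8 m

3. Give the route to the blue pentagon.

blocked — turn left 72°, forward 1.5 m, then turn left 76°, forward 6.6 m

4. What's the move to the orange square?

turn right 120°, forward 1.6 m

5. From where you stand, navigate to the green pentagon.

turn left 54°, forward 3.7 m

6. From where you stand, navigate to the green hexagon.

blocked — turn left 72°, forward 1.5 m, then turn left 63°, forward 3.6 m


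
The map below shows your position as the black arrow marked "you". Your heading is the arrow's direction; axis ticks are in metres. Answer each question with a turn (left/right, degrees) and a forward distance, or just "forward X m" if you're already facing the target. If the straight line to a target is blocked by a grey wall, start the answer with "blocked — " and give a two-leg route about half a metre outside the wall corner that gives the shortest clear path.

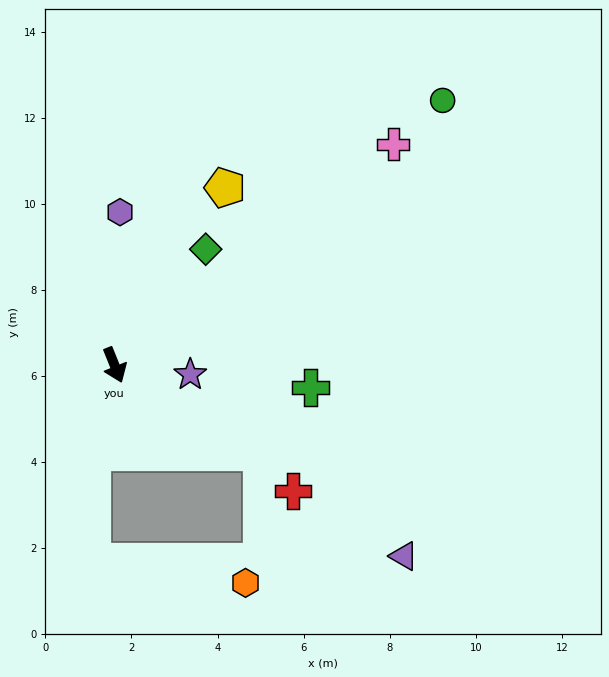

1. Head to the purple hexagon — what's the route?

turn left 156°, forward 3.6 m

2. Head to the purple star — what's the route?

turn left 61°, forward 1.8 m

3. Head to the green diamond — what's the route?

turn left 120°, forward 3.4 m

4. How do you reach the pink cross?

turn left 106°, forward 8.3 m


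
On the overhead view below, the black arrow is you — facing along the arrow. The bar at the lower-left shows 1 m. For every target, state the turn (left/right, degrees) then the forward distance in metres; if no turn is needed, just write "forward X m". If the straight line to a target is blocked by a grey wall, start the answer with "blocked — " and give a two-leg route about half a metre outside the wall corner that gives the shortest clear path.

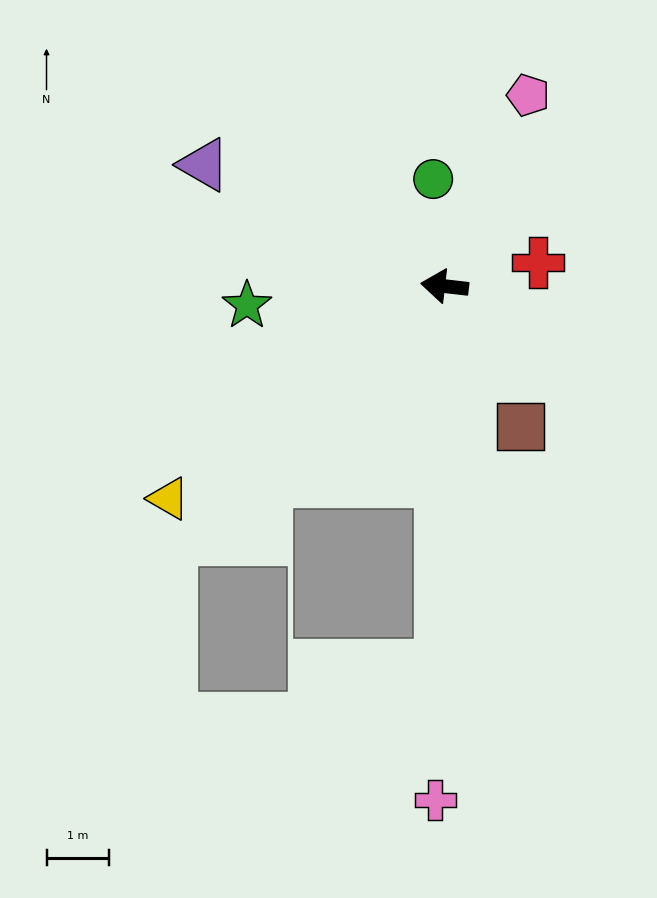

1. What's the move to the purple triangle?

turn right 20°, forward 4.3 m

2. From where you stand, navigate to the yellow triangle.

turn left 44°, forward 5.5 m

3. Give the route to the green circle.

turn right 77°, forward 1.7 m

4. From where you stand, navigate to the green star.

turn left 12°, forward 3.2 m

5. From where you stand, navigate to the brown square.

turn left 125°, forward 2.5 m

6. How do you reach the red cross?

turn right 159°, forward 1.5 m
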